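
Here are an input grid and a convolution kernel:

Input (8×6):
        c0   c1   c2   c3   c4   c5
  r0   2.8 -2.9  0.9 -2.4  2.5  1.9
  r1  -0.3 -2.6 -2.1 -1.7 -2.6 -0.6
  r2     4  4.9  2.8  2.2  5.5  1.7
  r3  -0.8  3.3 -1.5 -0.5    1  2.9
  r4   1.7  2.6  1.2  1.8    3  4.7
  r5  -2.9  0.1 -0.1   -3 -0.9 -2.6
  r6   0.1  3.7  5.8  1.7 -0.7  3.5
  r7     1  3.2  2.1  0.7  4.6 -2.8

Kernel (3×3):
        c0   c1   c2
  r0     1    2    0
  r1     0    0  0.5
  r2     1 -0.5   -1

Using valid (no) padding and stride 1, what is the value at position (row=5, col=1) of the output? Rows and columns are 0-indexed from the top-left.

2.2

The receptive field on the input at this output position is [0.1 -0.1 -3 / 3.7 5.8 1.7 / 3.2 2.1 0.7]. Elementwise product with the kernel and sum: 0.1·1 + -0.1·2 + 1.7·0.5 + 3.2·1 + 2.1·-0.5 + 0.7·-1.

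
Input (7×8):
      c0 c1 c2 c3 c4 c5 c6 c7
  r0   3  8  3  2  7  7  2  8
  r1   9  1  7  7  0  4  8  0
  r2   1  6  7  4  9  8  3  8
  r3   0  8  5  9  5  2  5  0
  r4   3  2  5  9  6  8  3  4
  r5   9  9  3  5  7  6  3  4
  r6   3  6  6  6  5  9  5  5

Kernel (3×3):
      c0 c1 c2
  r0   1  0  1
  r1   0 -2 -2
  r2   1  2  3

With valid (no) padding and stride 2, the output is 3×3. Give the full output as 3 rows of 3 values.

Output[0,0]: The receptive field on the input at this output position is [3 8 3 / 9 1 7 / 1 6 7]. Elementwise product with the kernel and sum: 3·1 + 3·1 + 1·-2 + 7·-2 + 1·1 + 6·2 + 7·3.
Output[0,1]: The receptive field on the input at this output position is [3 2 7 / 7 7 0 / 7 4 9]. Elementwise product with the kernel and sum: 3·1 + 7·1 + 7·-2 + 0·-2 + 7·1 + 4·2 + 9·3.

24 38 19
4 29 29
17 20 29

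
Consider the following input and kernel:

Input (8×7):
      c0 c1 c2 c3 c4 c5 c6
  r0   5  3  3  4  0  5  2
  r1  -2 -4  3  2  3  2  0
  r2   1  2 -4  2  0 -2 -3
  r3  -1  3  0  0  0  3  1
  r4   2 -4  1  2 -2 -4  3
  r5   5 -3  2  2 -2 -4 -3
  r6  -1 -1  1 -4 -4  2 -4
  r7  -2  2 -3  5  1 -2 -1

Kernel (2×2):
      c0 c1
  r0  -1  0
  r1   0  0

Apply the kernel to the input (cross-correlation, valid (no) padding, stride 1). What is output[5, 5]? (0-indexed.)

4

The receptive field on the input at this output position is [-4 -3 / 2 -4]. Elementwise product with the kernel and sum: -4·-1.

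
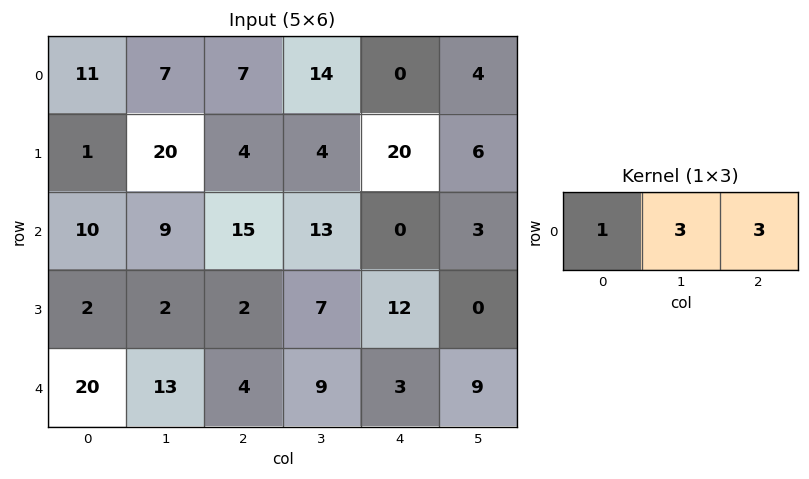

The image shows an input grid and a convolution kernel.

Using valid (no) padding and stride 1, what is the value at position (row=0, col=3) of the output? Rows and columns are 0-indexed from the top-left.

26

The receptive field on the input at this output position is [14 0 4]. Elementwise product with the kernel and sum: 14·1 + 0·3 + 4·3.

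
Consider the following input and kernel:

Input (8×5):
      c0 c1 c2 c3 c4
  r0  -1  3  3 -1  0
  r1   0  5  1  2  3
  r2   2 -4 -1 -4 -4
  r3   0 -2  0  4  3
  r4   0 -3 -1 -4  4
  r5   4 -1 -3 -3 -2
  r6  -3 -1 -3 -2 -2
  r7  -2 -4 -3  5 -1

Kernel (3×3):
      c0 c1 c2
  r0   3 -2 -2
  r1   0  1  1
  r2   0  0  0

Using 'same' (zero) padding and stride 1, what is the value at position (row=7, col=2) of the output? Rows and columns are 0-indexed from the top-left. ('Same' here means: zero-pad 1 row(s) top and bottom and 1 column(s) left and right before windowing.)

9

The receptive field on the zero-padded input at this output position is [-1 -3 -2 / -4 -3 5 / 0 0 0]. Elementwise product with the kernel and sum: -1·3 + -3·-2 + -2·-2 + -3·1 + 5·1.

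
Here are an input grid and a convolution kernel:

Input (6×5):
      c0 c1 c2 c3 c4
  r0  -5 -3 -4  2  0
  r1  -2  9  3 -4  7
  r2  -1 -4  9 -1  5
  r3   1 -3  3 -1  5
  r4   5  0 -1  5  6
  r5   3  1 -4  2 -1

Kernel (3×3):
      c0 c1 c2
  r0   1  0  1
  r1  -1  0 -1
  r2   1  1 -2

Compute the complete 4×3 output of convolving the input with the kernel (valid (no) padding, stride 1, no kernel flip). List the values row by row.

-33 1 -16
-15 12 -12
11 -12 -2
12 -16 3

Output[0,0]: The receptive field on the input at this output position is [-5 -3 -4 / -2 9 3 / -1 -4 9]. Elementwise product with the kernel and sum: -5·1 + -4·1 + -2·-1 + 3·-1 + -1·1 + -4·1 + 9·-2.
Output[0,1]: The receptive field on the input at this output position is [-3 -4 2 / 9 3 -4 / -4 9 -1]. Elementwise product with the kernel and sum: -3·1 + 2·1 + 9·-1 + -4·-1 + -4·1 + 9·1 + -1·-2.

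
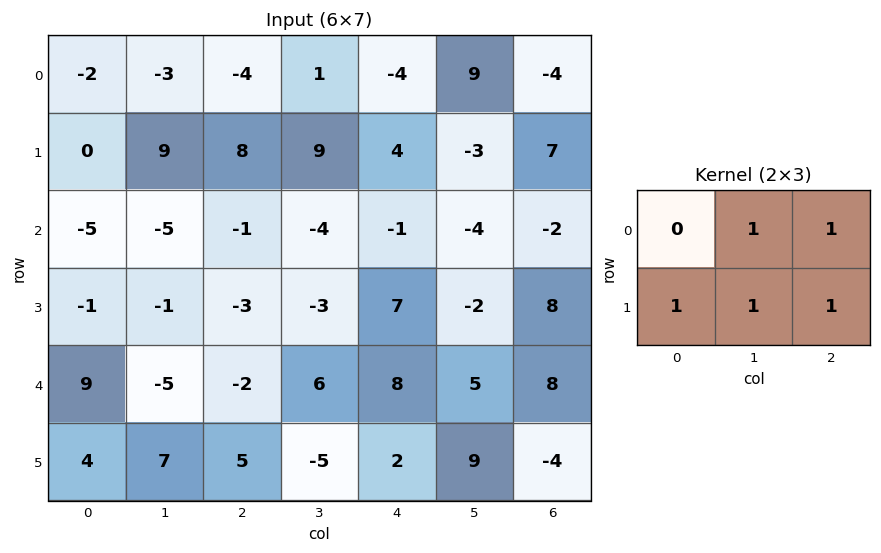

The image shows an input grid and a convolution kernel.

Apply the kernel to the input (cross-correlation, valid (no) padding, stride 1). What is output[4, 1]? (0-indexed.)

11

The receptive field on the input at this output position is [-5 -2 6 / 7 5 -5]. Elementwise product with the kernel and sum: -2·1 + 6·1 + 7·1 + 5·1 + -5·1.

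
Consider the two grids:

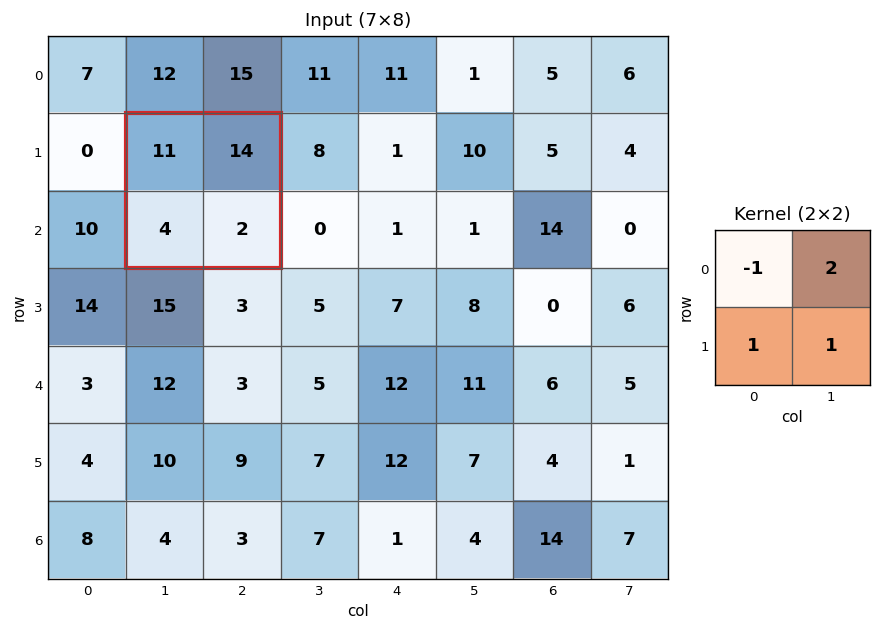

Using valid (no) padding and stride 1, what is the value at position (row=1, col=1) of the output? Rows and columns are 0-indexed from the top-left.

23

The receptive field on the input at this output position is [11 14 / 4 2]. Elementwise product with the kernel and sum: 11·-1 + 14·2 + 4·1 + 2·1.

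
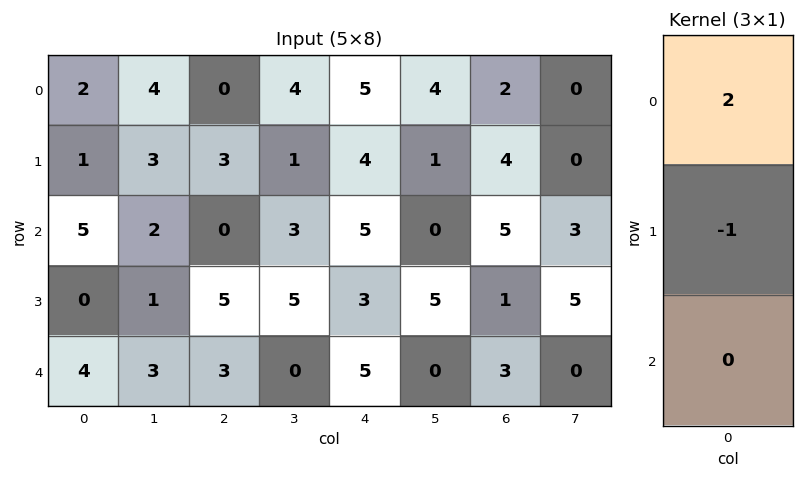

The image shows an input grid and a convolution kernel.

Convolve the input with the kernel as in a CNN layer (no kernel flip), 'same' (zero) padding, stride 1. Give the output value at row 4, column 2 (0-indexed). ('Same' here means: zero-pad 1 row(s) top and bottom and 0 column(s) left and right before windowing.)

The receptive field on the zero-padded input at this output position is [5 / 3 / 0]. Elementwise product with the kernel and sum: 5·2 + 3·-1.

7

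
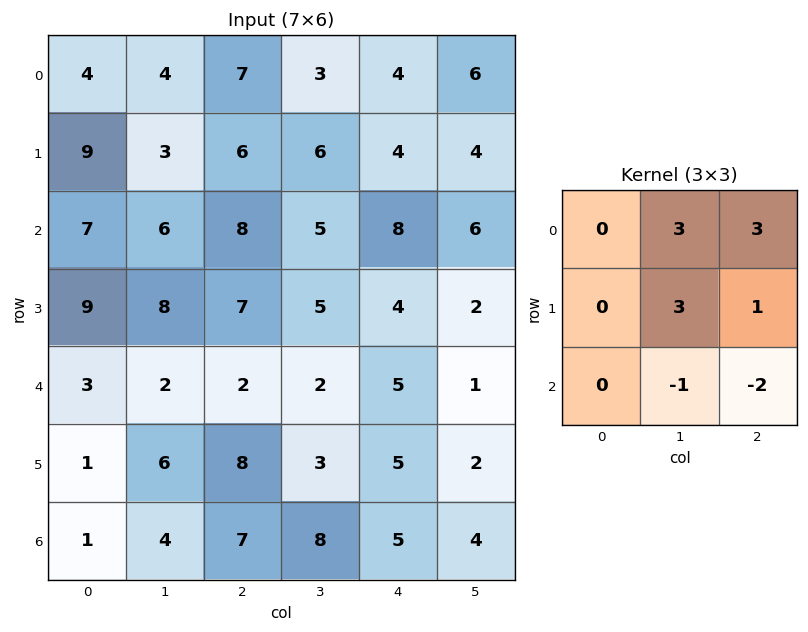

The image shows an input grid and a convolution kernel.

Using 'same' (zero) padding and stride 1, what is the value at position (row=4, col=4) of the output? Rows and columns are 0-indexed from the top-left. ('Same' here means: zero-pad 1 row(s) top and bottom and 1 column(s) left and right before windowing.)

The receptive field on the zero-padded input at this output position is [5 4 2 / 2 5 1 / 3 5 2]. Elementwise product with the kernel and sum: 4·3 + 2·3 + 5·3 + 1·1 + 5·-1 + 2·-2.

25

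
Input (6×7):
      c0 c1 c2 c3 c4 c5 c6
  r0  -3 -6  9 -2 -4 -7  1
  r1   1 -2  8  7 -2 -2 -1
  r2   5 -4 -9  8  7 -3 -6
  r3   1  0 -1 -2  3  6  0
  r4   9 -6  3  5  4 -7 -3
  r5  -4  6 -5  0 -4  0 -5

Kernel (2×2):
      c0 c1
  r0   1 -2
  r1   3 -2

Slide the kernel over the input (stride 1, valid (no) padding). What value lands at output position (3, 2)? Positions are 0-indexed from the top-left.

2

The receptive field on the input at this output position is [-1 -2 / 3 5]. Elementwise product with the kernel and sum: -1·1 + -2·-2 + 3·3 + 5·-2.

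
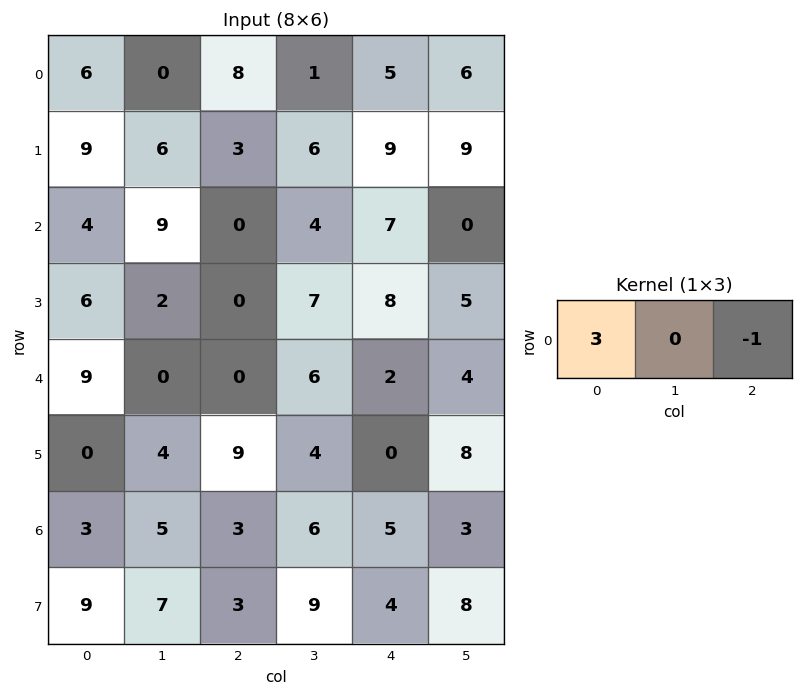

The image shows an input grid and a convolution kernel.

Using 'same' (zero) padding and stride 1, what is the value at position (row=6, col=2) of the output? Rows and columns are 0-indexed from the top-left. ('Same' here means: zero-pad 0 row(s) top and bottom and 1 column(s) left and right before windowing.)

9

The receptive field on the zero-padded input at this output position is [5 3 6]. Elementwise product with the kernel and sum: 5·3 + 6·-1.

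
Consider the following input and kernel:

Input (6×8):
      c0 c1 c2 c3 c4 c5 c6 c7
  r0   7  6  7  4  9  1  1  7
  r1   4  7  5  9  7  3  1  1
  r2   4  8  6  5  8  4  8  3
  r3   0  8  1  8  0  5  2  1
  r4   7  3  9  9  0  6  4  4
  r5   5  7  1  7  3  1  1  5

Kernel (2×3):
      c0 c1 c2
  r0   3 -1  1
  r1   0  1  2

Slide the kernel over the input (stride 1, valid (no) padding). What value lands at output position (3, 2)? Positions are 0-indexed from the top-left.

The receptive field on the input at this output position is [1 8 0 / 9 9 0]. Elementwise product with the kernel and sum: 1·3 + 8·-1 + 0·1 + 9·1 + 0·2.

4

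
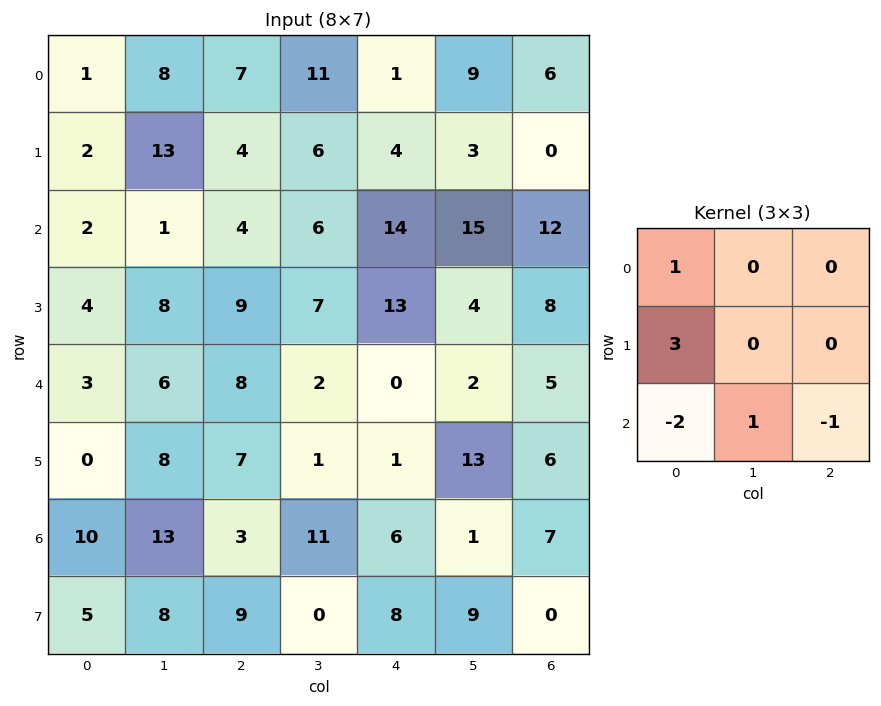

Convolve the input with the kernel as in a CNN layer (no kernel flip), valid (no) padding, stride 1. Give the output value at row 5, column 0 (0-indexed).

19

The receptive field on the input at this output position is [0 8 7 / 10 13 3 / 5 8 9]. Elementwise product with the kernel and sum: 0·1 + 10·3 + 5·-2 + 8·1 + 9·-1.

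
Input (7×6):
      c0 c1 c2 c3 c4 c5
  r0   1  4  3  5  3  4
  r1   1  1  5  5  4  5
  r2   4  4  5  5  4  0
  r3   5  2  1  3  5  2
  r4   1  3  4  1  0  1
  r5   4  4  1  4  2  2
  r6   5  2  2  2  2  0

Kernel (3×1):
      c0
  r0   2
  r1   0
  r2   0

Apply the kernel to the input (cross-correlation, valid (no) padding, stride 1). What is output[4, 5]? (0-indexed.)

2

The receptive field on the input at this output position is [1 / 2 / 0]. Elementwise product with the kernel and sum: 1·2.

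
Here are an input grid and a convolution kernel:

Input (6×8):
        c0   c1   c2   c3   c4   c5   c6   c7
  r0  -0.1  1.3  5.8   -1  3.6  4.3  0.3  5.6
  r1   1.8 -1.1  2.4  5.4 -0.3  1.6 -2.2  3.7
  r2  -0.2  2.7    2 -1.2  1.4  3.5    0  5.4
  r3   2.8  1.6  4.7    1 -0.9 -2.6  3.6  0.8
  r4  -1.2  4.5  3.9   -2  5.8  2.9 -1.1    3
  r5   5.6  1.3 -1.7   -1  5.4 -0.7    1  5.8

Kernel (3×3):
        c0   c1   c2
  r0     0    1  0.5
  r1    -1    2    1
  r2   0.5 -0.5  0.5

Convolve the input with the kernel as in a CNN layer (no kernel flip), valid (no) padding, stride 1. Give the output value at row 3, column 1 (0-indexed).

7.5

The receptive field on the input at this output position is [1.6 4.7 1 / 4.5 3.9 -2 / 1.3 -1.7 -1]. Elementwise product with the kernel and sum: 4.7·1 + 1·0.5 + 4.5·-1 + 3.9·2 + -2·1 + 1.3·0.5 + -1.7·-0.5 + -1·0.5.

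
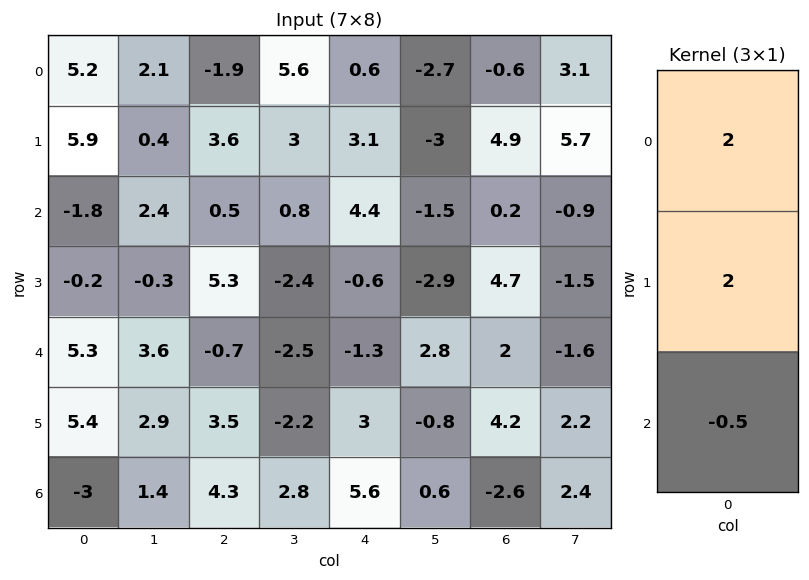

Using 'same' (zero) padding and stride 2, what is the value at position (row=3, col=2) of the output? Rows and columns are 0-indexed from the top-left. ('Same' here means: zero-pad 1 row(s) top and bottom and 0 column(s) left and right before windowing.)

The receptive field on the zero-padded input at this output position is [3 / 5.6 / 0]. Elementwise product with the kernel and sum: 3·2 + 5.6·2 + 0·-0.5.

17.2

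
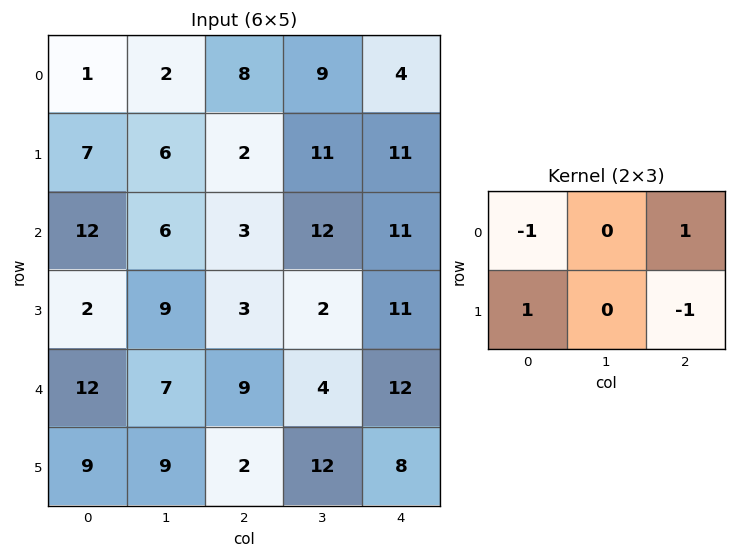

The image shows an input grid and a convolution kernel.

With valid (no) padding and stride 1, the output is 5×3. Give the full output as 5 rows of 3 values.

Output[0,0]: The receptive field on the input at this output position is [1 2 8 / 7 6 2]. Elementwise product with the kernel and sum: 1·-1 + 8·1 + 7·1 + 2·-1.

12 2 -13
4 -1 1
-10 13 0
4 -4 5
4 -6 -3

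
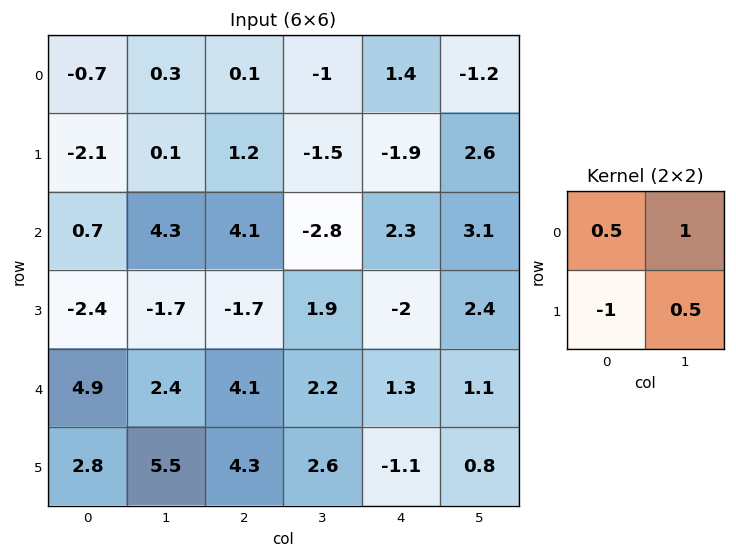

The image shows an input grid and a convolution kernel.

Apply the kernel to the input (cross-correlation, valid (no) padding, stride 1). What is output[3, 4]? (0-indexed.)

The receptive field on the input at this output position is [-2 2.4 / 1.3 1.1]. Elementwise product with the kernel and sum: -2·0.5 + 2.4·1 + 1.3·-1 + 1.1·0.5.

0.65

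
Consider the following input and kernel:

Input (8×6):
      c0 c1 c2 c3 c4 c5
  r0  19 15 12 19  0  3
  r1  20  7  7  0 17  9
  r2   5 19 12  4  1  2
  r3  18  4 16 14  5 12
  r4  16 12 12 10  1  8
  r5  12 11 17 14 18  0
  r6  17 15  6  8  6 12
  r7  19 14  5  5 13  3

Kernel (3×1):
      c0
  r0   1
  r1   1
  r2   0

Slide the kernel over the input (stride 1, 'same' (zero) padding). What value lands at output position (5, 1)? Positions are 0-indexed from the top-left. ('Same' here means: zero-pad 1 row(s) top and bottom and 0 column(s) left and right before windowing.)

The receptive field on the zero-padded input at this output position is [12 / 11 / 15]. Elementwise product with the kernel and sum: 12·1 + 11·1.

23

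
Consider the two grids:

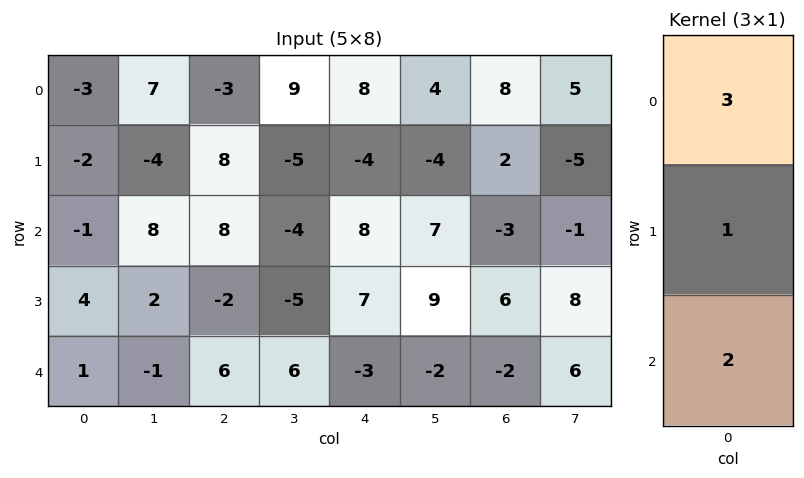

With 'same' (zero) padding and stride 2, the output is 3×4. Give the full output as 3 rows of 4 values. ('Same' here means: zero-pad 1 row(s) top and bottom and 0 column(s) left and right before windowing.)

Output[0,0]: The receptive field on the zero-padded input at this output position is [0 / -3 / -2]. Elementwise product with the kernel and sum: 0·3 + -3·1 + -2·2.

-7 13 0 12
1 28 10 15
13 0 18 16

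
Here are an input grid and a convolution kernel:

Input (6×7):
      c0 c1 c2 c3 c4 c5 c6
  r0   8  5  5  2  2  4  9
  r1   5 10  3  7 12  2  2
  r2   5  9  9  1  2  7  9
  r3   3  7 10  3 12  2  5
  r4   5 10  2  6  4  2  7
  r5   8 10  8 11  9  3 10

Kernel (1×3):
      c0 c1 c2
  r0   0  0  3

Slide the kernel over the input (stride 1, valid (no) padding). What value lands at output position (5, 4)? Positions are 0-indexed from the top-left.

The receptive field on the input at this output position is [9 3 10]. Elementwise product with the kernel and sum: 10·3.

30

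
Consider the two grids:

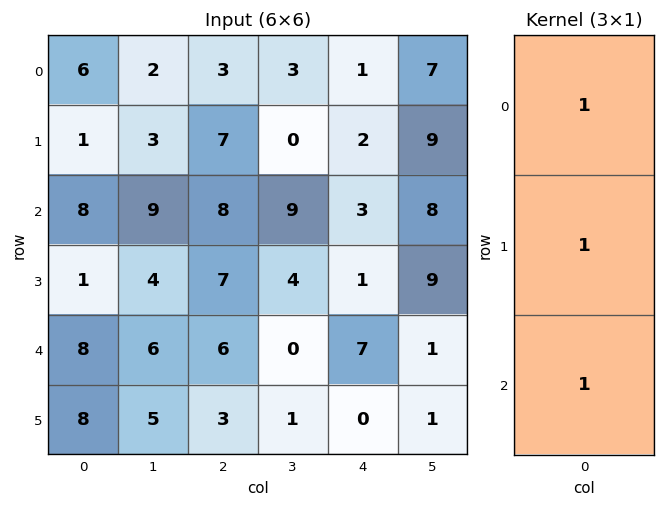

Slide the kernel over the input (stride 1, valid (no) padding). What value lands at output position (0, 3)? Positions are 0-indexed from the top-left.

12

The receptive field on the input at this output position is [3 / 0 / 9]. Elementwise product with the kernel and sum: 3·1 + 0·1 + 9·1.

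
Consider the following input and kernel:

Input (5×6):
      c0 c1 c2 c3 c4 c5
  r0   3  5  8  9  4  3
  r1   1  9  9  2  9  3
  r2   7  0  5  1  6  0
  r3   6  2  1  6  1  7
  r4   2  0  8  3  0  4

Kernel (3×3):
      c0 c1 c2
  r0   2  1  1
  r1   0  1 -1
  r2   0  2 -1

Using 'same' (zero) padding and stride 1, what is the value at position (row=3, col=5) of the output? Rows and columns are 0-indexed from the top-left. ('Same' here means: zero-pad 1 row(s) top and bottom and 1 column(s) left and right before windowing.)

The receptive field on the zero-padded input at this output position is [6 0 0 / 1 7 0 / 0 4 0]. Elementwise product with the kernel and sum: 6·2 + 0·1 + 0·1 + 7·1 + 0·-1 + 4·2 + 0·-1.

27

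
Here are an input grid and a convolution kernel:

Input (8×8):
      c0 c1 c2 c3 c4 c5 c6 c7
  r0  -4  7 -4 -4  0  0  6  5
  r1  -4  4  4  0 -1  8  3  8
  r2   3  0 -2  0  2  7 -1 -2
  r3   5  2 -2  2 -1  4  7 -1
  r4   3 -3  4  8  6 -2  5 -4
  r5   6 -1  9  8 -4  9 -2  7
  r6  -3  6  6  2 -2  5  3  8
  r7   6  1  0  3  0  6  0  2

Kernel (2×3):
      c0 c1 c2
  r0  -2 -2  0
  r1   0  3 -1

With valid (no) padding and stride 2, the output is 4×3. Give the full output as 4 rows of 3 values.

2 17 21
2 11 -13
-12 4 21
-3 -7 12

Output[0,0]: The receptive field on the input at this output position is [-4 7 -4 / -4 4 4]. Elementwise product with the kernel and sum: -4·-2 + 7·-2 + 4·3 + 4·-1.
Output[0,1]: The receptive field on the input at this output position is [-4 -4 0 / 4 0 -1]. Elementwise product with the kernel and sum: -4·-2 + -4·-2 + 0·3 + -1·-1.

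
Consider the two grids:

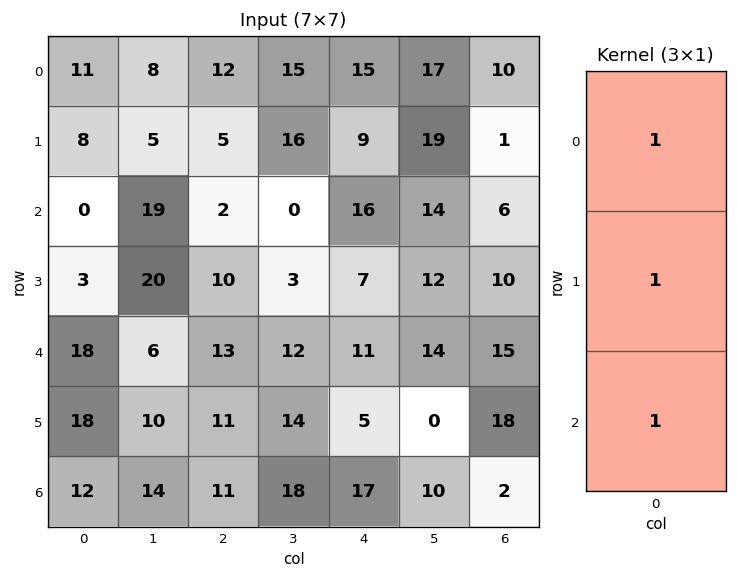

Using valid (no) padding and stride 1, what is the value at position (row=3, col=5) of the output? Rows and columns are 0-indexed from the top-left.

The receptive field on the input at this output position is [12 / 14 / 0]. Elementwise product with the kernel and sum: 12·1 + 14·1 + 0·1.

26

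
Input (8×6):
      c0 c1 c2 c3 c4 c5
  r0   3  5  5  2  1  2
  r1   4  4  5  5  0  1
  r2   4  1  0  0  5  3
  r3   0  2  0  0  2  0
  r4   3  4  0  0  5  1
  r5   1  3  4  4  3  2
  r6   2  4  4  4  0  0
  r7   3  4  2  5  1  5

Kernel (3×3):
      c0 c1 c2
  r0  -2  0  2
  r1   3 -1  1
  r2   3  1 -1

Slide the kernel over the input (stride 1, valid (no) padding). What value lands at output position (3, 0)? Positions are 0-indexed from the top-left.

The receptive field on the input at this output position is [0 2 0 / 3 4 0 / 1 3 4]. Elementwise product with the kernel and sum: 0·-2 + 0·2 + 3·3 + 4·-1 + 0·1 + 1·3 + 3·1 + 4·-1.

7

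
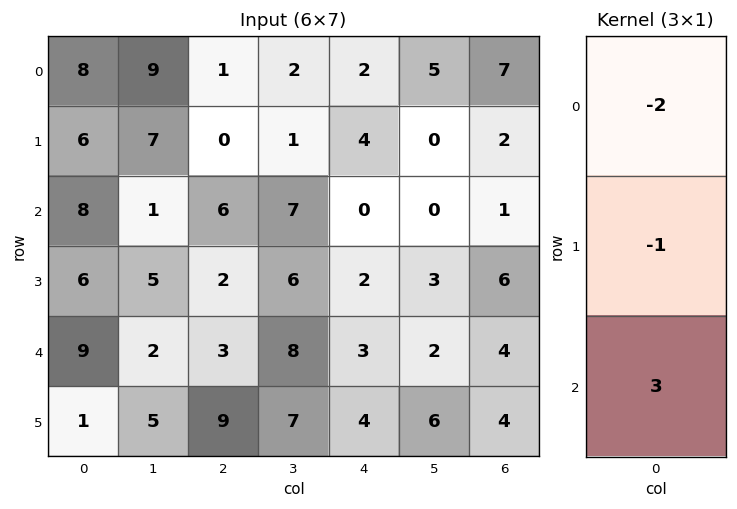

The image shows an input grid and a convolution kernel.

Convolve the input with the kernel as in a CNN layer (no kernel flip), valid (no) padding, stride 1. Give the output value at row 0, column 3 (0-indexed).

16

The receptive field on the input at this output position is [2 / 1 / 7]. Elementwise product with the kernel and sum: 2·-2 + 1·-1 + 7·3.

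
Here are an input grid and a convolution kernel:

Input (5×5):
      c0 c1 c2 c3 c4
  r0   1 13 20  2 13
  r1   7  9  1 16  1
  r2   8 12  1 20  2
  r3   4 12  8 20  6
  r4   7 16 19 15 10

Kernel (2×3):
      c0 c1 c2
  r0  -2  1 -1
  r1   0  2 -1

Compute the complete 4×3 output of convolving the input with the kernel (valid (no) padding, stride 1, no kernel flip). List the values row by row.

8 -22 -20
17 -51 51
11 -47 50
9 -13 18

Output[0,0]: The receptive field on the input at this output position is [1 13 20 / 7 9 1]. Elementwise product with the kernel and sum: 1·-2 + 13·1 + 20·-1 + 9·2 + 1·-1.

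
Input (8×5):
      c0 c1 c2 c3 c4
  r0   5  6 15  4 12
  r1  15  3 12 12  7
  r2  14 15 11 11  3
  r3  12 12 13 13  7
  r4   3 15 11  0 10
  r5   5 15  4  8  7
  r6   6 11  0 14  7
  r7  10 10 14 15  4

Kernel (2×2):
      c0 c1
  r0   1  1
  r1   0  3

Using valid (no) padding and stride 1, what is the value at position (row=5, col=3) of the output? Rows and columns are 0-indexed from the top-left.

The receptive field on the input at this output position is [8 7 / 14 7]. Elementwise product with the kernel and sum: 8·1 + 7·1 + 7·3.

36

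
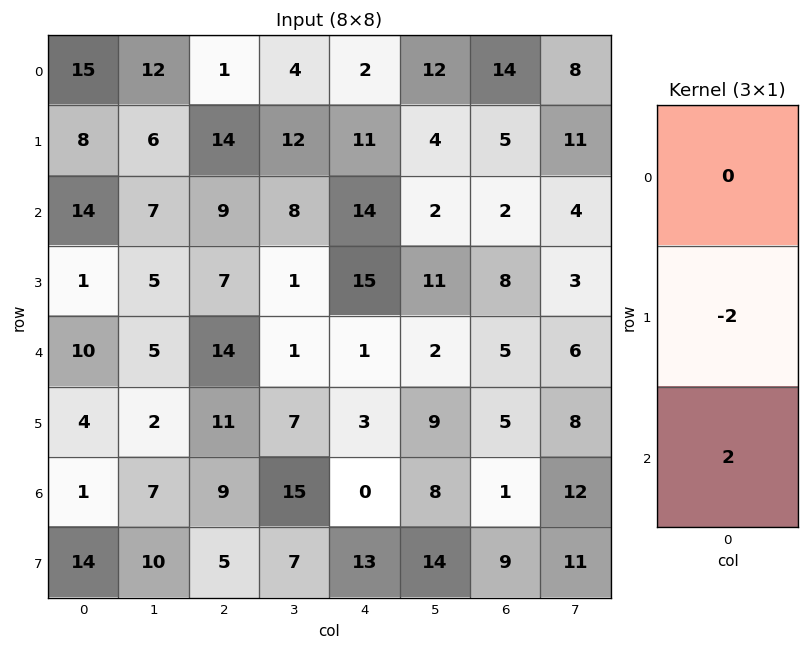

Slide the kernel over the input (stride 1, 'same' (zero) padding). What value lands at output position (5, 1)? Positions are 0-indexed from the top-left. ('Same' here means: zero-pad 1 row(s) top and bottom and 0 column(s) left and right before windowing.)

10

The receptive field on the zero-padded input at this output position is [5 / 2 / 7]. Elementwise product with the kernel and sum: 2·-2 + 7·2.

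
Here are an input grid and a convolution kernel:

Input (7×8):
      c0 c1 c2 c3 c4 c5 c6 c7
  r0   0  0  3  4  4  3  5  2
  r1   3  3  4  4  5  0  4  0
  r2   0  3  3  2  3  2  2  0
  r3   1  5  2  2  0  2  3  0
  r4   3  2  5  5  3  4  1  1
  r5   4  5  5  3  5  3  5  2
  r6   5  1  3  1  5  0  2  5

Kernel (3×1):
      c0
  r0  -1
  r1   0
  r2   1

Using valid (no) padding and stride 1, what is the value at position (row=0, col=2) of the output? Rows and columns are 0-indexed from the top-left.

0

The receptive field on the input at this output position is [3 / 4 / 3]. Elementwise product with the kernel and sum: 3·-1 + 3·1.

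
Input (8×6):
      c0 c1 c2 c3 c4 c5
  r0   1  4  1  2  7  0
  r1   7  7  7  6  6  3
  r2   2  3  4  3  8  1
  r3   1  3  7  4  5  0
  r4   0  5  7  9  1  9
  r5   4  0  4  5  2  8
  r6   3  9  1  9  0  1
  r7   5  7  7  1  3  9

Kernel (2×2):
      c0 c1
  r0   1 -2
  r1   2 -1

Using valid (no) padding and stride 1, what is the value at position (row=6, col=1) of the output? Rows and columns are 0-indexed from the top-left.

The receptive field on the input at this output position is [9 1 / 7 7]. Elementwise product with the kernel and sum: 9·1 + 1·-2 + 7·2 + 7·-1.

14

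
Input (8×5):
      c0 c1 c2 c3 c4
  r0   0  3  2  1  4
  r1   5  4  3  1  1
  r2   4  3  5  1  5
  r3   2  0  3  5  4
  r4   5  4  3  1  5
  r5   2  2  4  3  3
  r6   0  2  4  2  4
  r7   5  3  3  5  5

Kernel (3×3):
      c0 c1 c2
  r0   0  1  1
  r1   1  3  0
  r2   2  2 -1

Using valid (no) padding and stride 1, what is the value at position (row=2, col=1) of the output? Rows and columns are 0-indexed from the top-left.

The receptive field on the input at this output position is [3 5 1 / 0 3 5 / 4 3 1]. Elementwise product with the kernel and sum: 5·1 + 1·1 + 0·1 + 3·3 + 4·2 + 3·2 + 1·-1.

28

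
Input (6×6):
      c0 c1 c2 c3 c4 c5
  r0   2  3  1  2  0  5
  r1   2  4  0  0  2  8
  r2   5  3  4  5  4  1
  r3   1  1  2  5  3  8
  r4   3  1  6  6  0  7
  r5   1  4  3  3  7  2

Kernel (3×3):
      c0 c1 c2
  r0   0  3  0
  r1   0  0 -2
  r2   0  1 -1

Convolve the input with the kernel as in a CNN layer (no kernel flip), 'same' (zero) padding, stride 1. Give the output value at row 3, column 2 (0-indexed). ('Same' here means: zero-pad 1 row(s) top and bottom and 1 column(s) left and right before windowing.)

The receptive field on the zero-padded input at this output position is [3 4 5 / 1 2 5 / 1 6 6]. Elementwise product with the kernel and sum: 4·3 + 5·-2 + 6·1 + 6·-1.

2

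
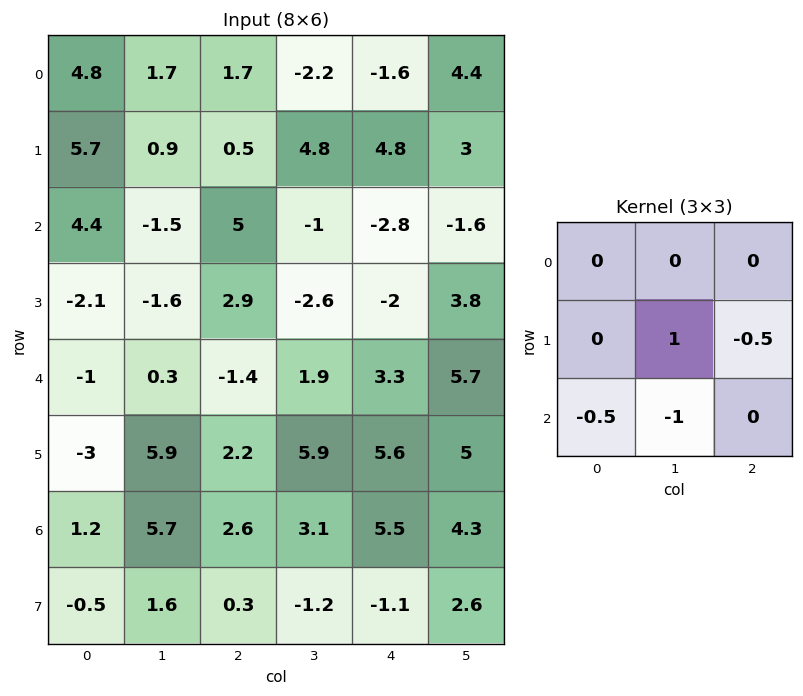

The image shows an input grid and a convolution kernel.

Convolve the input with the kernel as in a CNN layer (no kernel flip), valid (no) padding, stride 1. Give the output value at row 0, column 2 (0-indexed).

0.9

The receptive field on the input at this output position is [1.7 -2.2 -1.6 / 0.5 4.8 4.8 / 5 -1 -2.8]. Elementwise product with the kernel and sum: 4.8·1 + 4.8·-0.5 + 5·-0.5 + -1·-1.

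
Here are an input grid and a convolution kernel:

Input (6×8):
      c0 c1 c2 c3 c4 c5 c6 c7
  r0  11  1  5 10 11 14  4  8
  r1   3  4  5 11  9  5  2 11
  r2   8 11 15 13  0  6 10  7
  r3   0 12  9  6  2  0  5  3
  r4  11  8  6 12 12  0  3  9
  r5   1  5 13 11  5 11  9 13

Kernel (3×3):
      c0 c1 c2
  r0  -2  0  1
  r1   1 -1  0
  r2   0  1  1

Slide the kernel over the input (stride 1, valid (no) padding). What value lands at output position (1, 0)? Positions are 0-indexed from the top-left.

17

The receptive field on the input at this output position is [3 4 5 / 8 11 15 / 0 12 9]. Elementwise product with the kernel and sum: 3·-2 + 5·1 + 8·1 + 11·-1 + 12·1 + 9·1.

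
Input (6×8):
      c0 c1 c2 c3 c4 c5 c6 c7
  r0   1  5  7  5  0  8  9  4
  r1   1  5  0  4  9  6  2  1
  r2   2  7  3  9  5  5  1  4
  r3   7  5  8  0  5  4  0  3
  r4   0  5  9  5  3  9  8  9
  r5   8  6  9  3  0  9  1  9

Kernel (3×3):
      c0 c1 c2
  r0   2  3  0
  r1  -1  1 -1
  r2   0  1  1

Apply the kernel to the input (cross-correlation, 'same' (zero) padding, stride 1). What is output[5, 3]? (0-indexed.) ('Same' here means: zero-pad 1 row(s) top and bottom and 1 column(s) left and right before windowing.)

27

The receptive field on the zero-padded input at this output position is [9 5 3 / 9 3 0 / 0 0 0]. Elementwise product with the kernel and sum: 9·2 + 5·3 + 9·-1 + 3·1 + 0·-1 + 0·1 + 0·1.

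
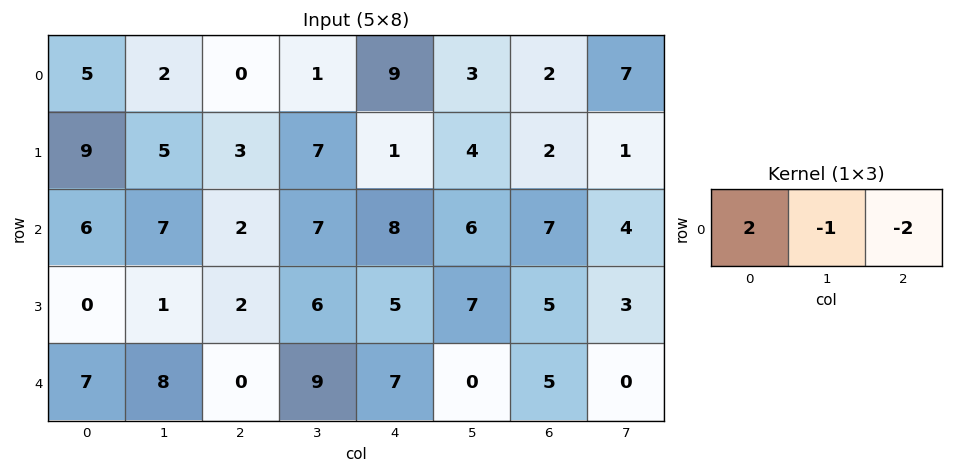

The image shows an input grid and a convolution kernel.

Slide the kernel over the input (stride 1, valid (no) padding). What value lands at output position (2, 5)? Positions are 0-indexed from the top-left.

-3

The receptive field on the input at this output position is [6 7 4]. Elementwise product with the kernel and sum: 6·2 + 7·-1 + 4·-2.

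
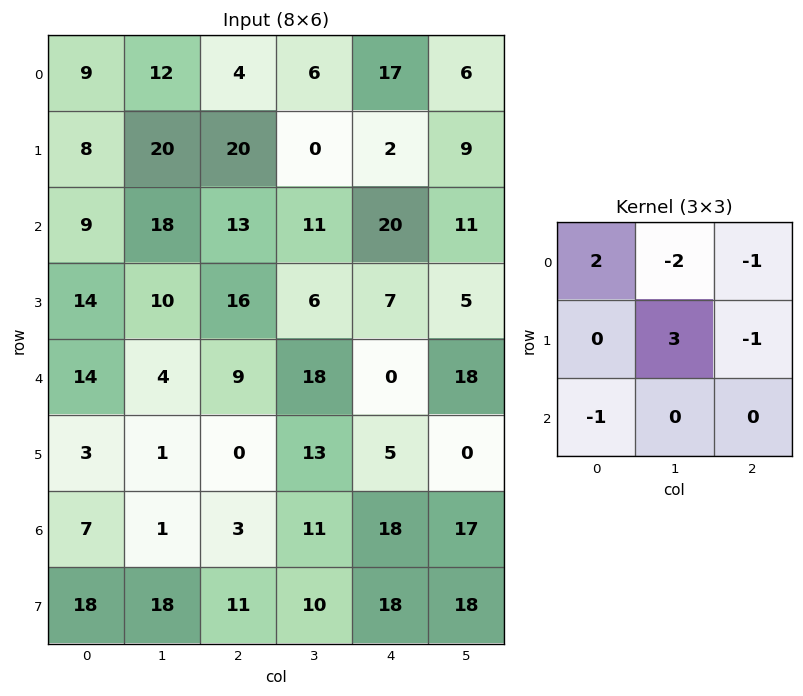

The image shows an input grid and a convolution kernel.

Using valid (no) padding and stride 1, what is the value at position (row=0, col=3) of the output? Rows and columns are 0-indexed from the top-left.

-42

The receptive field on the input at this output position is [6 17 6 / 0 2 9 / 11 20 11]. Elementwise product with the kernel and sum: 6·2 + 17·-2 + 6·-1 + 2·3 + 9·-1 + 11·-1.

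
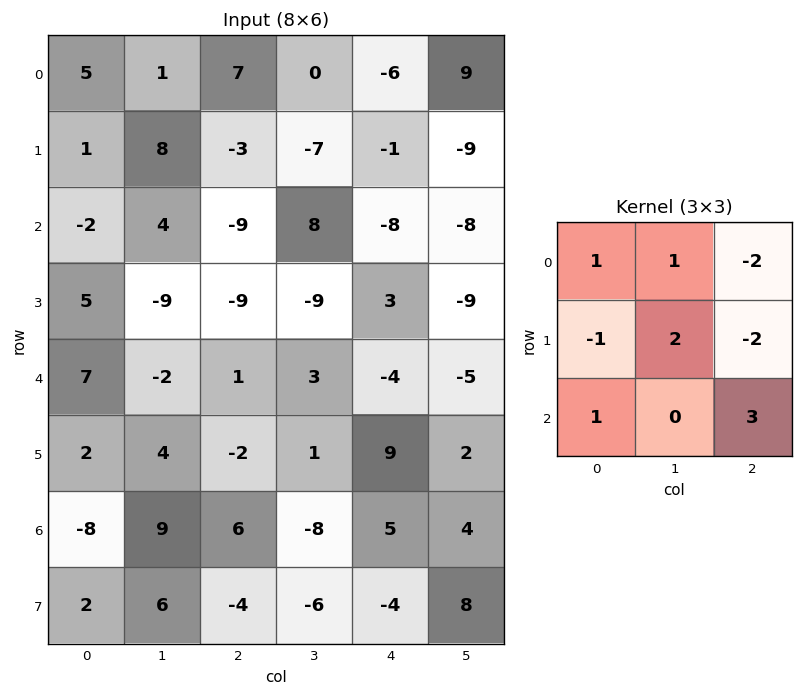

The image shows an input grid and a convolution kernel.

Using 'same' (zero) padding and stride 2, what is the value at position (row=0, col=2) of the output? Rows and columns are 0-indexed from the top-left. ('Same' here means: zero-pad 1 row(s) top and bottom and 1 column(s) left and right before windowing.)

-64

The receptive field on the zero-padded input at this output position is [0 0 0 / 0 -6 9 / -7 -1 -9]. Elementwise product with the kernel and sum: 0·1 + 0·1 + 0·-2 + 0·-1 + -6·2 + 9·-2 + -7·1 + -9·3.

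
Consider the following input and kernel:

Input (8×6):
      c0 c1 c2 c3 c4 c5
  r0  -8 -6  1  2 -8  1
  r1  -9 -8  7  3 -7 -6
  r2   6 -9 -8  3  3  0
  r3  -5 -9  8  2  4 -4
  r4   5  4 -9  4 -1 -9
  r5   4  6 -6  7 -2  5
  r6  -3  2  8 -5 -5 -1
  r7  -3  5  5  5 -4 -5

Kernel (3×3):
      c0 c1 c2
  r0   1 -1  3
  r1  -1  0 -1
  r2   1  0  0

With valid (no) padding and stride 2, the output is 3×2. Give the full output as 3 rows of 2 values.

Output[0,0]: The receptive field on the input at this output position is [-8 -6 1 / -9 -8 7 / 6 -9 -8]. Elementwise product with the kernel and sum: -8·1 + -6·-1 + 1·3 + -9·-1 + 7·-1 + 6·1.
Output[0,1]: The receptive field on the input at this output position is [1 2 -8 / 7 3 -7 / -8 3 3]. Elementwise product with the kernel and sum: 1·1 + 2·-1 + -8·3 + 7·-1 + -7·-1 + -8·1.

9 -33
-7 -23
-27 0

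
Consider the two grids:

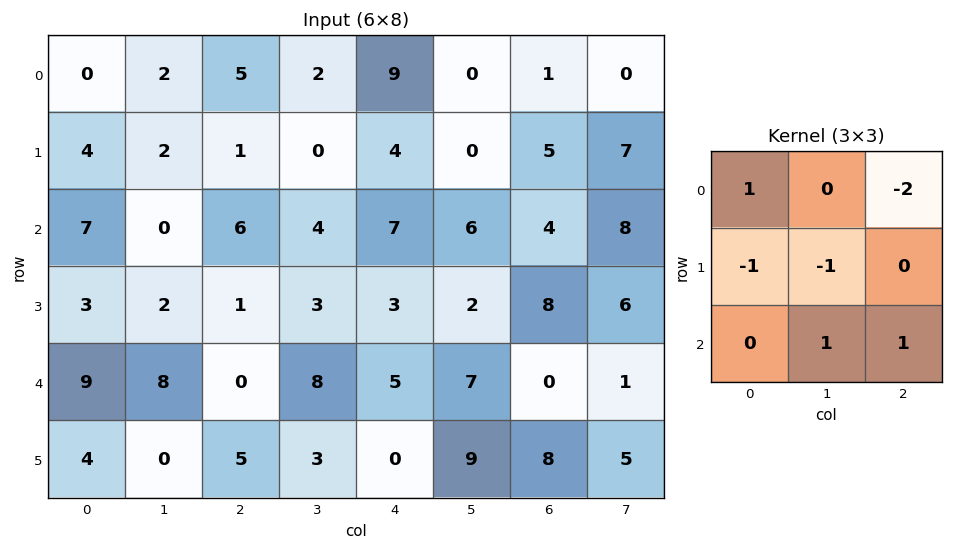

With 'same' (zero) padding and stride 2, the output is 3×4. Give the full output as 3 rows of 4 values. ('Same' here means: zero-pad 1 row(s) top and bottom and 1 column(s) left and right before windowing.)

6 -6 -7 11
-6 0 -6 -10
-9 -4 -5 -4

Output[0,0]: The receptive field on the zero-padded input at this output position is [0 0 0 / 0 0 2 / 0 4 2]. Elementwise product with the kernel and sum: 0·1 + 0·-2 + 0·-1 + 0·-1 + 4·1 + 2·1.
Output[0,1]: The receptive field on the zero-padded input at this output position is [0 0 0 / 2 5 2 / 2 1 0]. Elementwise product with the kernel and sum: 0·1 + 0·-2 + 2·-1 + 5·-1 + 1·1 + 0·1.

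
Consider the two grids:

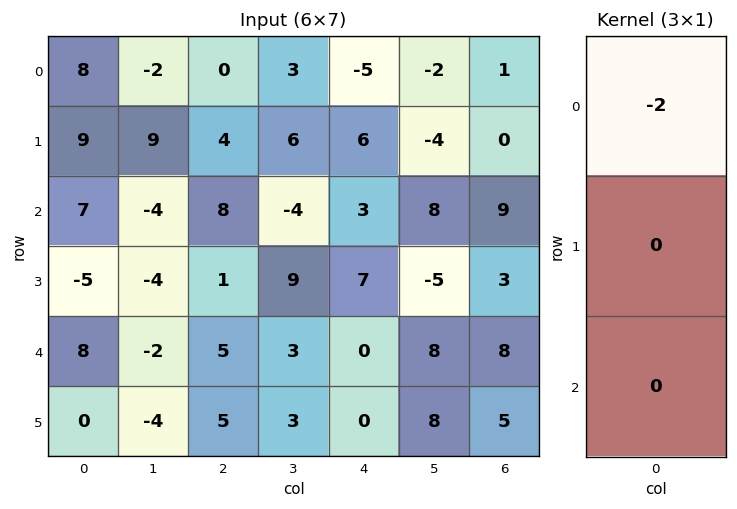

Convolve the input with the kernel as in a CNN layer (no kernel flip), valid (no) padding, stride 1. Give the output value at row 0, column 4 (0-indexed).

The receptive field on the input at this output position is [-5 / 6 / 3]. Elementwise product with the kernel and sum: -5·-2.

10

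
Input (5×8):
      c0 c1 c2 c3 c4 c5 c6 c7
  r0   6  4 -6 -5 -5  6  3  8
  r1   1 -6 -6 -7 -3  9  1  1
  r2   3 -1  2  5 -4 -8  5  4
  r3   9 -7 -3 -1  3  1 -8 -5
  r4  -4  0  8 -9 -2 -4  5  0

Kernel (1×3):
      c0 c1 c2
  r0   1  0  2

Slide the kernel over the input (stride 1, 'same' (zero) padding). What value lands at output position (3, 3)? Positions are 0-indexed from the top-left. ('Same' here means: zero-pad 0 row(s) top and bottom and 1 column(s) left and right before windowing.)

3

The receptive field on the zero-padded input at this output position is [-3 -1 3]. Elementwise product with the kernel and sum: -3·1 + 3·2.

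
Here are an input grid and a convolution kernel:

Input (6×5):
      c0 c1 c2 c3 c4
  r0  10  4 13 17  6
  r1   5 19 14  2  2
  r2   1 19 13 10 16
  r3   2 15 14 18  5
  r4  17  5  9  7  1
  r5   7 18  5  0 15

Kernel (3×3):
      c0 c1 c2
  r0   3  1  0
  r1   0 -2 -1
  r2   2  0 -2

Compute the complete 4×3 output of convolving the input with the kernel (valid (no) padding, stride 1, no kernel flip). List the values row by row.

Output[0,0]: The receptive field on the input at this output position is [10 4 13 / 5 19 14 / 1 19 13]. Elementwise product with the kernel and sum: 10·3 + 4·1 + 19·-2 + 14·-1 + 1·2 + 13·-2.

-42 13 44
-41 29 26
-6 20 24
6 70 25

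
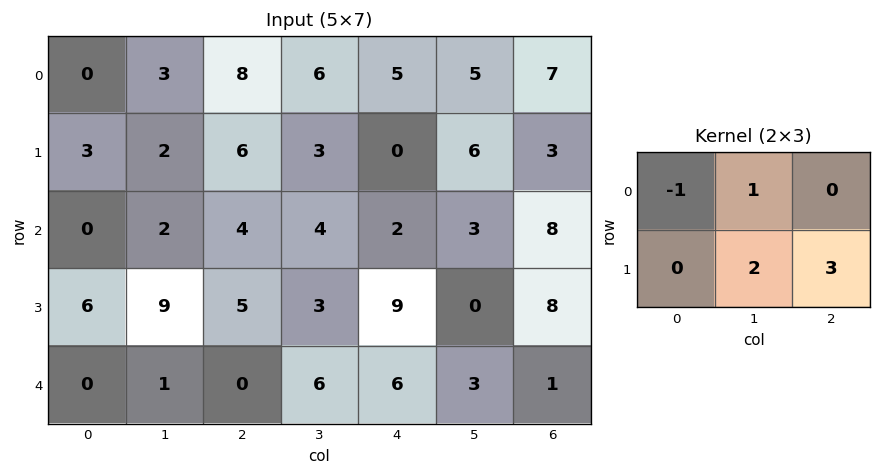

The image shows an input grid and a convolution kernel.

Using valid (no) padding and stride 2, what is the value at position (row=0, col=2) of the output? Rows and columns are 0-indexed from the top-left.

21

The receptive field on the input at this output position is [5 5 7 / 0 6 3]. Elementwise product with the kernel and sum: 5·-1 + 5·1 + 6·2 + 3·3.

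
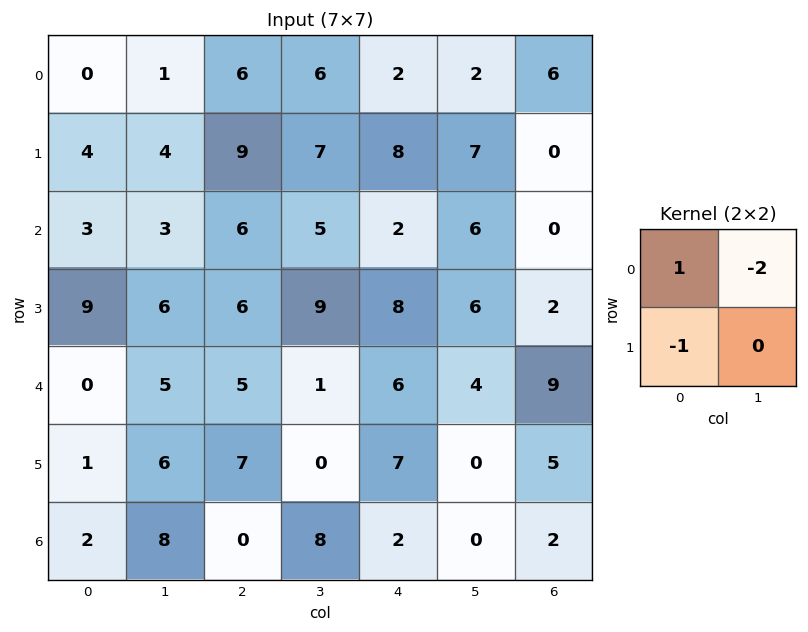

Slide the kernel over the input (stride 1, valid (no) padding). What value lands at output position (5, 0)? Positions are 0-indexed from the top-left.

The receptive field on the input at this output position is [1 6 / 2 8]. Elementwise product with the kernel and sum: 1·1 + 6·-2 + 2·-1.

-13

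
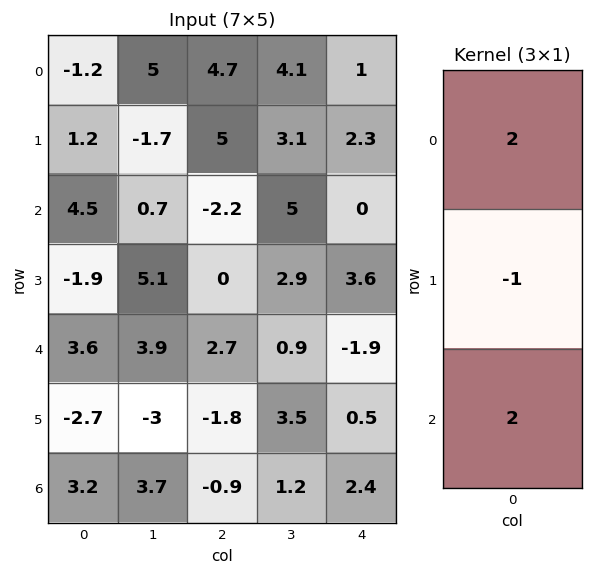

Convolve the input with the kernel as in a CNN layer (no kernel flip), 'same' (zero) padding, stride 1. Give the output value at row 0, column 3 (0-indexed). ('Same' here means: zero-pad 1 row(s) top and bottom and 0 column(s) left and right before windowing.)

2.1

The receptive field on the zero-padded input at this output position is [0 / 4.1 / 3.1]. Elementwise product with the kernel and sum: 0·2 + 4.1·-1 + 3.1·2.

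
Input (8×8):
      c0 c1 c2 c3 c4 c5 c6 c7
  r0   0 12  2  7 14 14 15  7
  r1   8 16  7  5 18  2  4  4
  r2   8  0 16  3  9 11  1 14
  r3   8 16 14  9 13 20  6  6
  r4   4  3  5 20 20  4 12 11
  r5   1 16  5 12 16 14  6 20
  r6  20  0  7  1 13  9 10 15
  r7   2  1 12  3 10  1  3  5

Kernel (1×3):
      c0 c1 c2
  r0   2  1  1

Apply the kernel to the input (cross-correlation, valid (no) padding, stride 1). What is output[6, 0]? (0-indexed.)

The receptive field on the input at this output position is [20 0 7]. Elementwise product with the kernel and sum: 20·2 + 0·1 + 7·1.

47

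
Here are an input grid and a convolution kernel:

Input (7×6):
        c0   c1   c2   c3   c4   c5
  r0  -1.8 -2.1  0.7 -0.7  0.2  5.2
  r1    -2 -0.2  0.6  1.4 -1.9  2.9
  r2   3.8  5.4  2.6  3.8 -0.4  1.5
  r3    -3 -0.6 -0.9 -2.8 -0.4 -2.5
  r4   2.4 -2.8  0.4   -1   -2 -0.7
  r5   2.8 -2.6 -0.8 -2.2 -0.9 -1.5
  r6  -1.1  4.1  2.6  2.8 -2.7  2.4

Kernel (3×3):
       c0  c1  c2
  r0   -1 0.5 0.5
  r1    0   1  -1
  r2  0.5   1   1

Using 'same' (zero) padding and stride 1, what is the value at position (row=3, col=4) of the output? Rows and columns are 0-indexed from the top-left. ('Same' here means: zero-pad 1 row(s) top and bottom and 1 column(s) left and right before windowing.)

The receptive field on the zero-padded input at this output position is [3.8 -0.4 1.5 / -2.8 -0.4 -2.5 / -1 -2 -0.7]. Elementwise product with the kernel and sum: 3.8·-1 + -0.4·0.5 + 1.5·0.5 + -0.4·1 + -2.5·-1 + -1·0.5 + -2·1 + -0.7·1.

-4.35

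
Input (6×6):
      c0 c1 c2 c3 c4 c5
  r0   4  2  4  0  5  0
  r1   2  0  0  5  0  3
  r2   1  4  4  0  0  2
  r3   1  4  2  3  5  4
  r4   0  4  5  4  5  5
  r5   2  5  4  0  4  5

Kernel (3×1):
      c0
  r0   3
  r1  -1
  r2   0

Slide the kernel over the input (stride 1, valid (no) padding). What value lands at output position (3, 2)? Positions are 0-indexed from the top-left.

The receptive field on the input at this output position is [2 / 5 / 4]. Elementwise product with the kernel and sum: 2·3 + 5·-1.

1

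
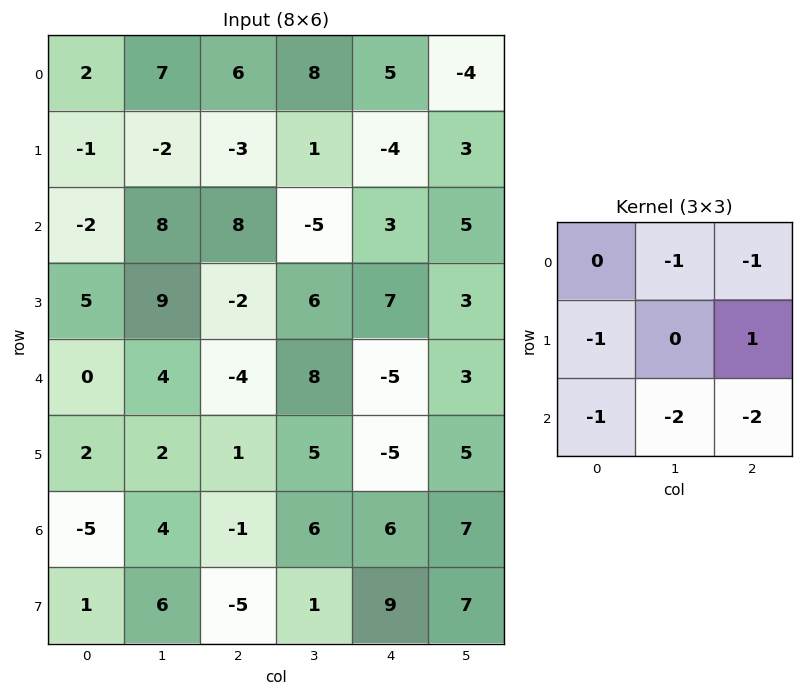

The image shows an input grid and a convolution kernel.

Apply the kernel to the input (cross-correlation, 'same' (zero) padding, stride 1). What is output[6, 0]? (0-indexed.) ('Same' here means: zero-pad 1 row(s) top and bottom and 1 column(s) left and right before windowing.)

-14

The receptive field on the zero-padded input at this output position is [0 2 2 / 0 -5 4 / 0 1 6]. Elementwise product with the kernel and sum: 2·-1 + 2·-1 + 0·-1 + 4·1 + 0·-1 + 1·-2 + 6·-2.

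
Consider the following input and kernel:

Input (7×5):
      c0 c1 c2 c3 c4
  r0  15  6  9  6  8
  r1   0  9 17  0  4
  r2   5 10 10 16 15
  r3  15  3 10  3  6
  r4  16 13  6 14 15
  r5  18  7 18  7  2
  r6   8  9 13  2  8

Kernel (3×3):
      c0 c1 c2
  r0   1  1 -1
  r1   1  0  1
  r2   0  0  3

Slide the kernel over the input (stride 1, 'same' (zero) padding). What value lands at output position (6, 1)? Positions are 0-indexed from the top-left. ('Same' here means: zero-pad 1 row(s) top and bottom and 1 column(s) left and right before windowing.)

The receptive field on the zero-padded input at this output position is [18 7 18 / 8 9 13 / 0 0 0]. Elementwise product with the kernel and sum: 18·1 + 7·1 + 18·-1 + 8·1 + 13·1 + 0·3.

28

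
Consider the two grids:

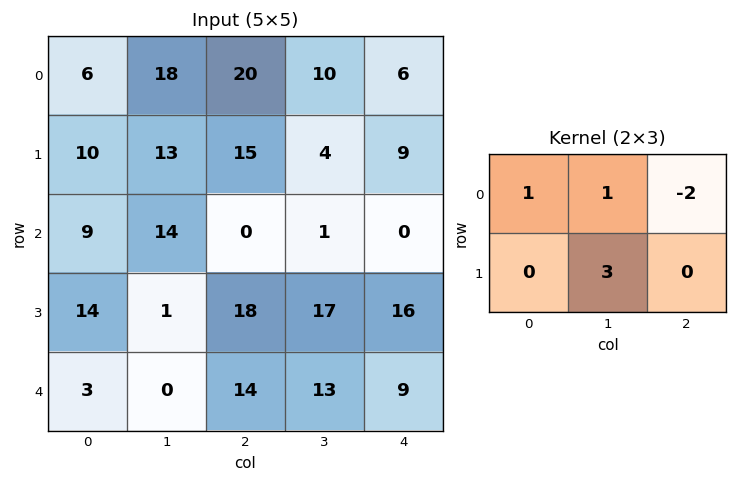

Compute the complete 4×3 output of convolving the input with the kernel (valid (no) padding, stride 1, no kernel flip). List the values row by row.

23 63 30
35 20 4
26 66 52
-21 27 42

Output[0,0]: The receptive field on the input at this output position is [6 18 20 / 10 13 15]. Elementwise product with the kernel and sum: 6·1 + 18·1 + 20·-2 + 13·3.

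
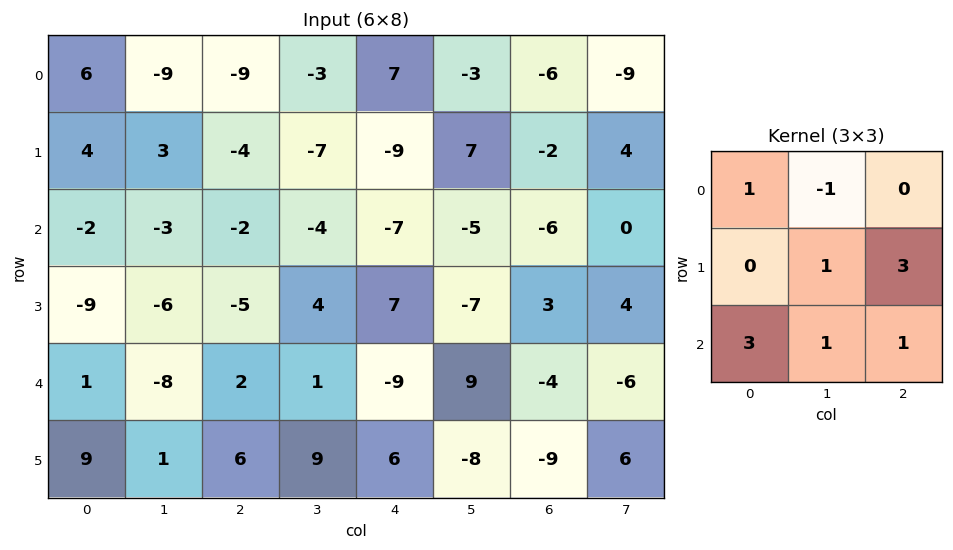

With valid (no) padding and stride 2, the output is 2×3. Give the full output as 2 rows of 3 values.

-5 -57 -21
-23 25 -22

Output[0,0]: The receptive field on the input at this output position is [6 -9 -9 / 4 3 -4 / -2 -3 -2]. Elementwise product with the kernel and sum: 6·1 + -9·-1 + 3·1 + -4·3 + -2·3 + -3·1 + -2·1.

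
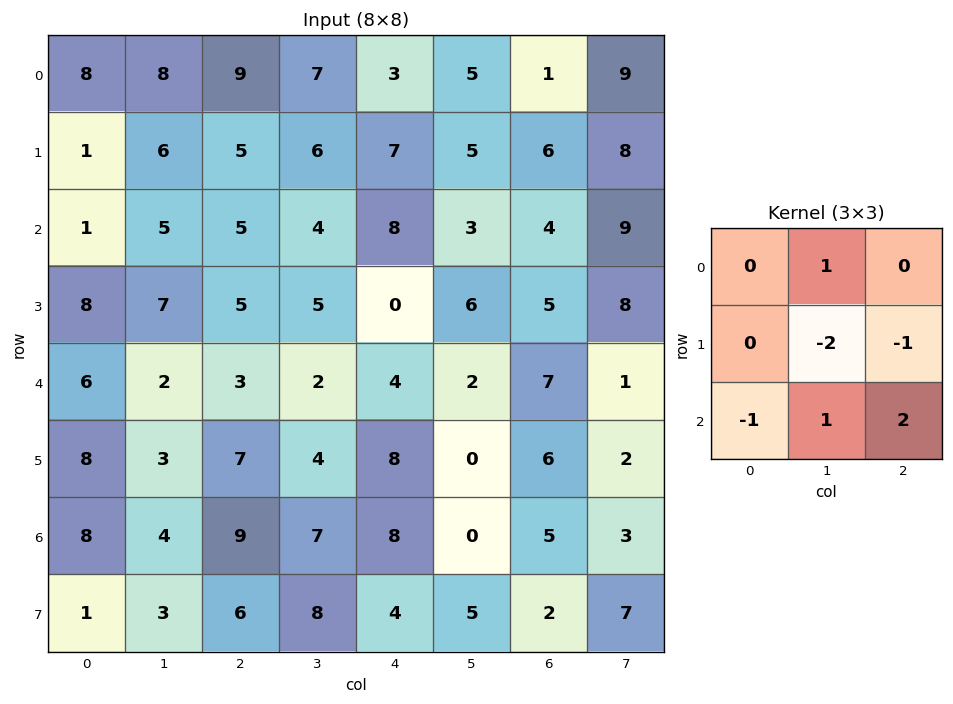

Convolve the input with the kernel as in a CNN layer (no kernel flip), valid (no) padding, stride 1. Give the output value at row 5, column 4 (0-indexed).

The receptive field on the input at this output position is [8 0 6 / 8 0 5 / 4 5 2]. Elementwise product with the kernel and sum: 0·1 + 0·-2 + 5·-1 + 4·-1 + 5·1 + 2·2.

0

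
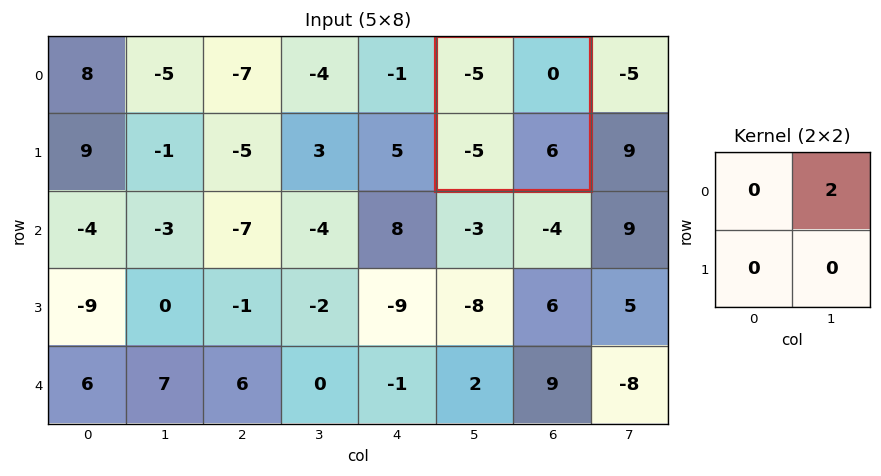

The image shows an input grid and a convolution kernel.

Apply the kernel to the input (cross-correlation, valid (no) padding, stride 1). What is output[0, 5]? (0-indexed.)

The receptive field on the input at this output position is [-5 0 / -5 6]. Elementwise product with the kernel and sum: 0·2.

0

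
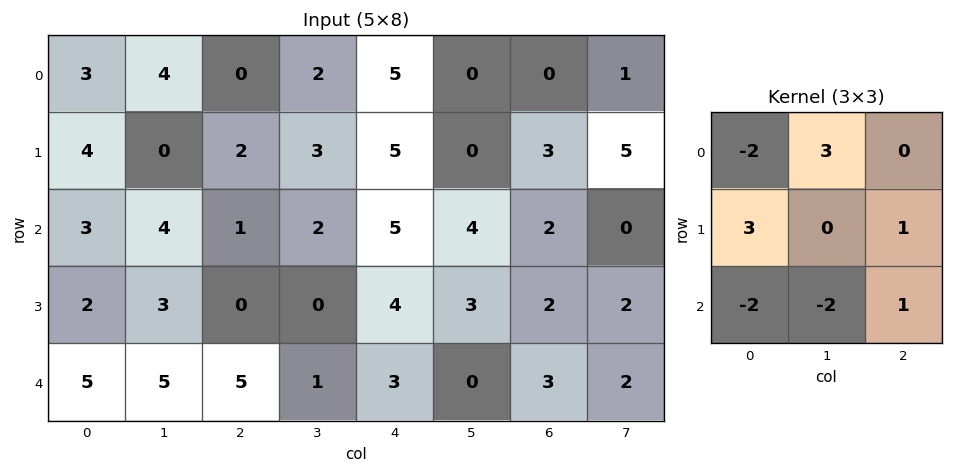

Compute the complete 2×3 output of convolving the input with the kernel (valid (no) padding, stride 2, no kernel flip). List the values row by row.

Output[0,0]: The receptive field on the input at this output position is [3 4 0 / 4 0 2 / 3 4 1]. Elementwise product with the kernel and sum: 3·-2 + 4·3 + 4·3 + 2·1 + 3·-2 + 4·-2 + 1·1.

7 16 -8
-3 -1 13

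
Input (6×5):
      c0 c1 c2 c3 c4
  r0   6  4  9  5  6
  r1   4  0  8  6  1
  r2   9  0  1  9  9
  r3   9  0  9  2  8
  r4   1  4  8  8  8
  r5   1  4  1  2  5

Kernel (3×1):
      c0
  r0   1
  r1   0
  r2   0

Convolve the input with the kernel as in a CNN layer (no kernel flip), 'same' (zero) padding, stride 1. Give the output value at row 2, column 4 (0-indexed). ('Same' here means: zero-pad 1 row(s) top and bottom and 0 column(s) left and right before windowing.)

The receptive field on the zero-padded input at this output position is [1 / 9 / 8]. Elementwise product with the kernel and sum: 1·1.

1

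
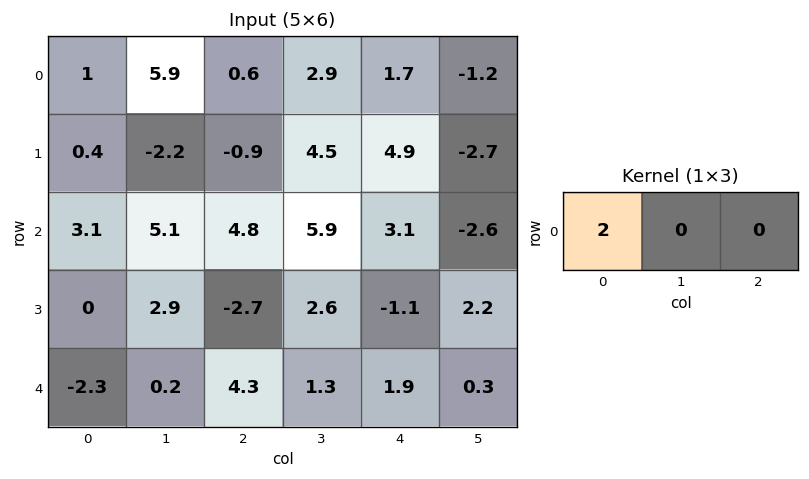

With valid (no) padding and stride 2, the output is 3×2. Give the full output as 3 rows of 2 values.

2 1.2
6.2 9.6
-4.6 8.6

Output[0,0]: The receptive field on the input at this output position is [1 5.9 0.6]. Elementwise product with the kernel and sum: 1·2.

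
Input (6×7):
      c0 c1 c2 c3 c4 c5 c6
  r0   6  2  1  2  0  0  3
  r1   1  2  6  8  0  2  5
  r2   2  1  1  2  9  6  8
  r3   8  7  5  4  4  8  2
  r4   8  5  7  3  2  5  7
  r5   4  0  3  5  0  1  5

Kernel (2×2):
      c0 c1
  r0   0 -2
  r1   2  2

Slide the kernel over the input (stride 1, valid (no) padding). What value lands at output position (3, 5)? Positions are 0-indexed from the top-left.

20

The receptive field on the input at this output position is [8 2 / 5 7]. Elementwise product with the kernel and sum: 2·-2 + 5·2 + 7·2.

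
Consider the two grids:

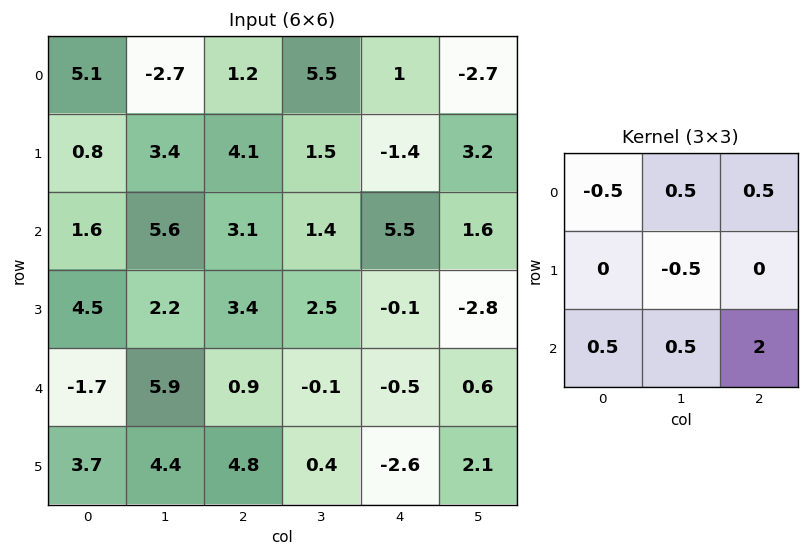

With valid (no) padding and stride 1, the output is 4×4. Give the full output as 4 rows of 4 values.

Output[0,0]: The receptive field on the input at this output position is [5.1 -2.7 1.2 / 0.8 3.4 4.1 / 1.6 5.6 3.1]. Elementwise product with the kernel and sum: 5.1·-0.5 + -2.7·0.5 + 1.2·0.5 + 3.4·-0.5 + 1.6·0.5 + 5.6·0.5 + 3.1·2.
Output[0,1]: The receptive field on the input at this output position is [-2.7 1.2 5.5 / 3.4 4.1 1.5 / 5.6 3.1 1.4]. Elementwise product with the kernel and sum: -2.7·-0.5 + 1.2·0.5 + 5.5·0.5 + 4.1·-0.5 + 5.6·0.5 + 3.1·0.5 + 1.4·2.

4.8 9.8 15.15 3.75
10.7 7.35 0.05 -7
6.35 0.95 0.05 3.8
11.25 6.8 -3.05 0.65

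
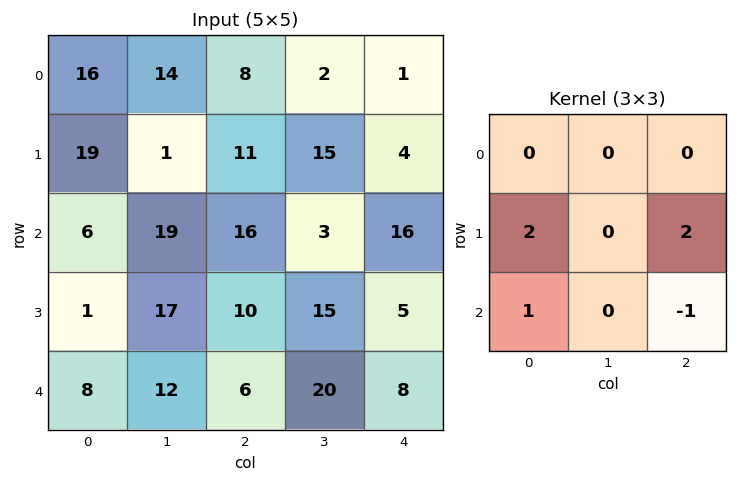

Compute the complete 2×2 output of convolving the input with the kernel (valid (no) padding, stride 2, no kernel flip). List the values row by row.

50 30
24 28

Output[0,0]: The receptive field on the input at this output position is [16 14 8 / 19 1 11 / 6 19 16]. Elementwise product with the kernel and sum: 19·2 + 11·2 + 6·1 + 16·-1.
Output[0,1]: The receptive field on the input at this output position is [8 2 1 / 11 15 4 / 16 3 16]. Elementwise product with the kernel and sum: 11·2 + 4·2 + 16·1 + 16·-1.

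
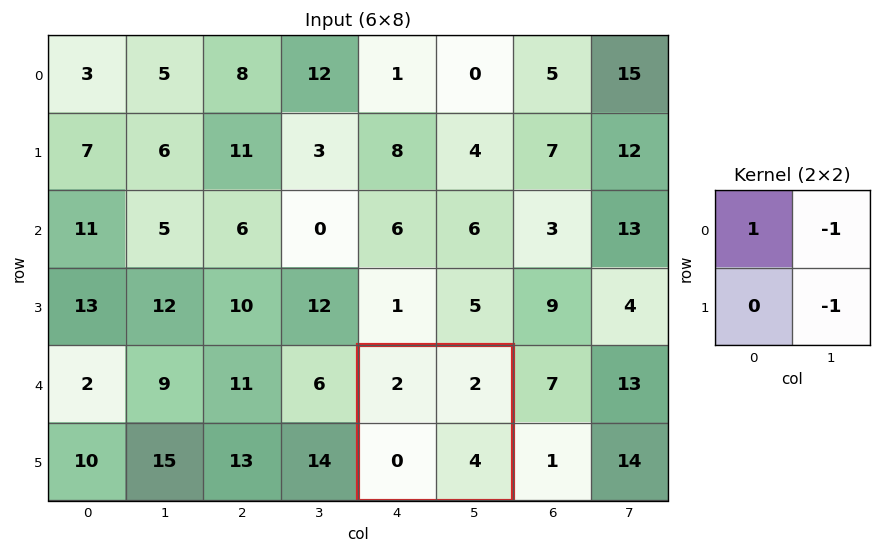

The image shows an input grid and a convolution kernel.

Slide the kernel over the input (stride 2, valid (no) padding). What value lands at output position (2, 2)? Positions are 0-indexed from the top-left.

-4

The receptive field on the input at this output position is [2 2 / 0 4]. Elementwise product with the kernel and sum: 2·1 + 2·-1 + 4·-1.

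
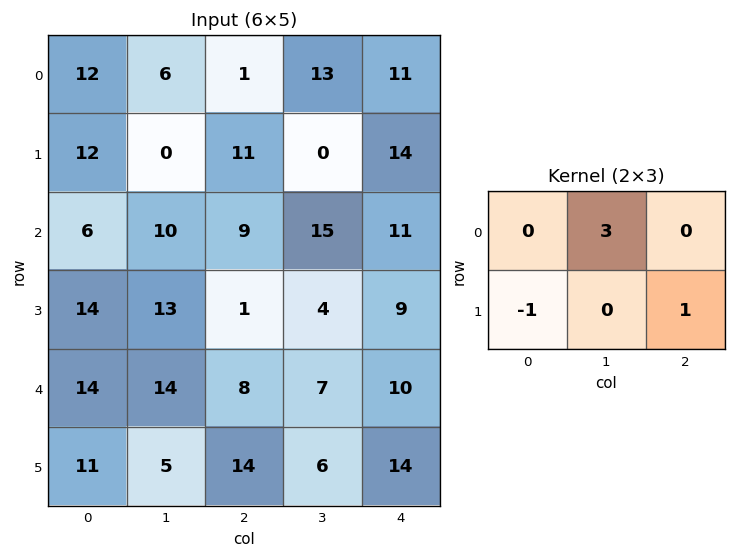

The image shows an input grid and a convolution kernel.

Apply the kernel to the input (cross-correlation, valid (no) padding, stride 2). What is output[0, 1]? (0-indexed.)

42

The receptive field on the input at this output position is [1 13 11 / 11 0 14]. Elementwise product with the kernel and sum: 13·3 + 11·-1 + 14·1.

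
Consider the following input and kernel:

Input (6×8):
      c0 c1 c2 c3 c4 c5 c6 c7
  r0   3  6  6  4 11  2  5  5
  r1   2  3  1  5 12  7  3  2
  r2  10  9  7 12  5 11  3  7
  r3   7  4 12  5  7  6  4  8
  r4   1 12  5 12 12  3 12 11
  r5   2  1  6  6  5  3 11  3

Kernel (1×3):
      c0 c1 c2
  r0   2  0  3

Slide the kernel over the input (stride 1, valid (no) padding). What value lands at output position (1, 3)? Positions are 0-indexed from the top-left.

The receptive field on the input at this output position is [5 12 7]. Elementwise product with the kernel and sum: 5·2 + 7·3.

31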